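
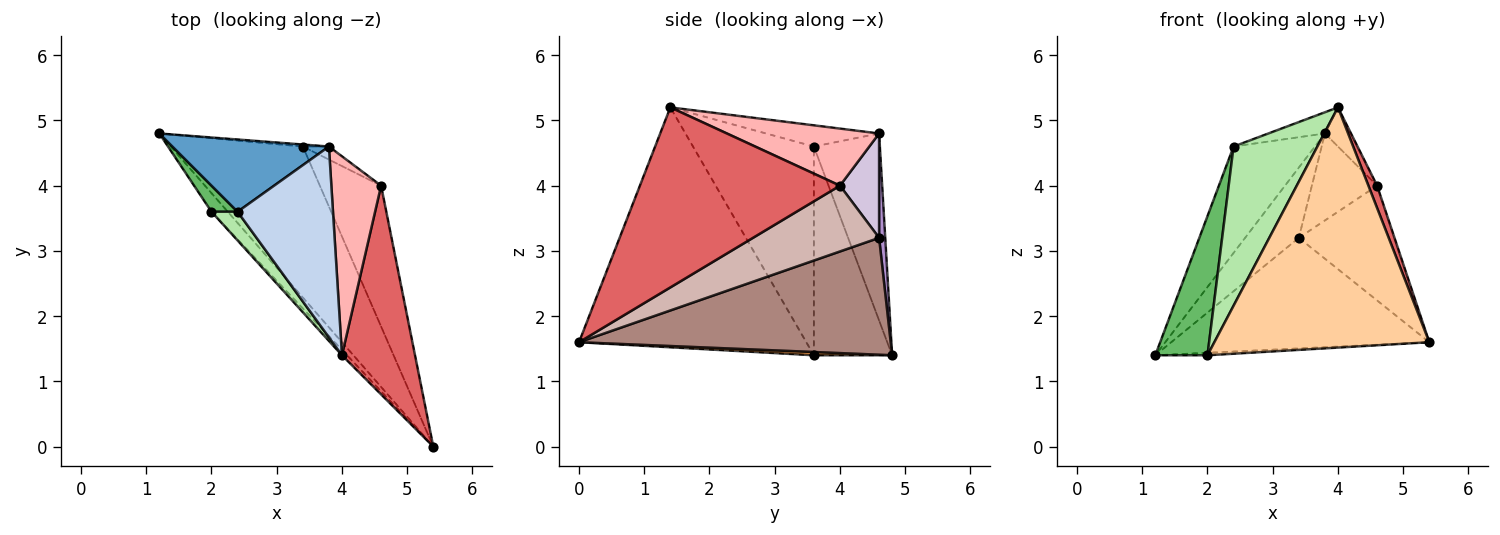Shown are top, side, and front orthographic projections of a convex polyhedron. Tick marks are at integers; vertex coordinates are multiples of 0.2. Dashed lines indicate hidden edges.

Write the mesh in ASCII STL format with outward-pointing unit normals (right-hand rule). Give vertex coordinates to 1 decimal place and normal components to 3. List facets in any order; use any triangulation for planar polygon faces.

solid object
 facet normal -0.557 0.687 0.467
  outer loop
   vertex 2.4 3.6 4.6
   vertex 3.8 4.6 4.8
   vertex 1.2 4.8 1.4
  endloop
 endfacet
 facet normal -0.216 0.108 0.970
  outer loop
   vertex 2.4 3.6 4.6
   vertex 4.0 1.4 5.2
   vertex 3.8 4.6 4.8
  endloop
 endfacet
 facet normal 0.194 0.130 -0.972
  outer loop
   vertex 2.0 3.6 1.4
   vertex 1.2 4.8 1.4
   vertex 5.4 0.0 1.6
  endloop
 endfacet
 facet normal -0.727 -0.687 -0.015
  outer loop
   vertex 2.0 3.6 1.4
   vertex 5.4 0.0 1.6
   vertex 4.0 1.4 5.2
  endloop
 endfacet
 facet normal -0.828 -0.552 0.103
  outer loop
   vertex 2.0 3.6 1.4
   vertex 2.4 3.6 4.6
   vertex 1.2 4.8 1.4
  endloop
 endfacet
 facet normal -0.818 -0.567 0.102
  outer loop
   vertex 2.0 3.6 1.4
   vertex 4.0 1.4 5.2
   vertex 2.4 3.6 4.6
  endloop
 endfacet
 facet normal 0.926 -0.040 0.376
  outer loop
   vertex 4.6 4.0 4.0
   vertex 4.0 1.4 5.2
   vertex 5.4 0.0 1.6
  endloop
 endfacet
 facet normal 0.748 0.128 0.652
  outer loop
   vertex 4.6 4.0 4.0
   vertex 3.8 4.6 4.8
   vertex 4.0 1.4 5.2
  endloop
 endfacet
 facet normal 0.114 0.993 -0.028
  outer loop
   vertex 3.4 4.6 3.2
   vertex 1.2 4.8 1.4
   vertex 3.8 4.6 4.8
  endloop
 endfacet
 facet normal 0.510 0.850 -0.128
  outer loop
   vertex 3.4 4.6 3.2
   vertex 3.8 4.6 4.8
   vertex 4.6 4.0 4.0
  endloop
 endfacet
 facet normal 0.581 0.481 -0.657
  outer loop
   vertex 3.4 4.6 3.2
   vertex 5.4 0.0 1.6
   vertex 1.2 4.8 1.4
  endloop
 endfacet
 facet normal 0.640 0.485 -0.596
  outer loop
   vertex 3.4 4.6 3.2
   vertex 4.6 4.0 4.0
   vertex 5.4 0.0 1.6
  endloop
 endfacet
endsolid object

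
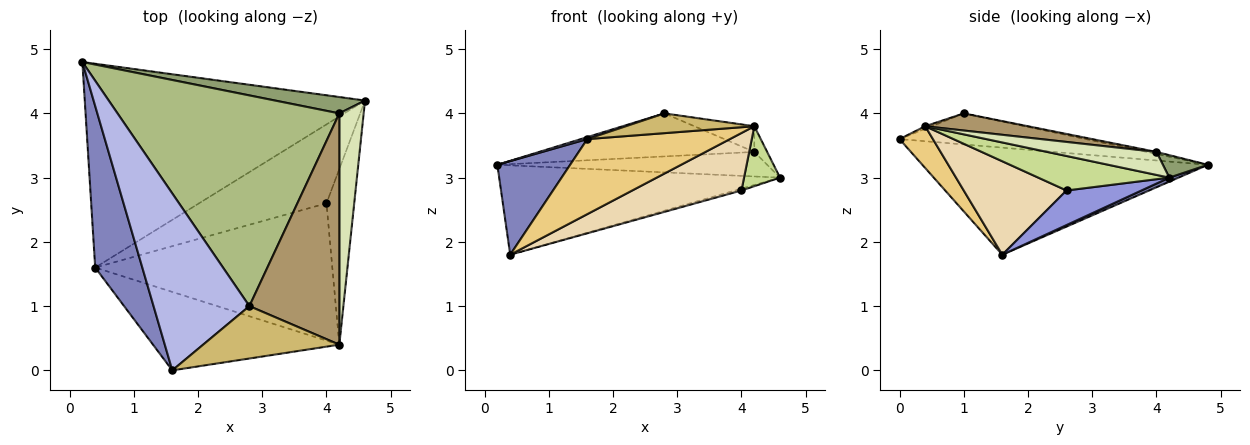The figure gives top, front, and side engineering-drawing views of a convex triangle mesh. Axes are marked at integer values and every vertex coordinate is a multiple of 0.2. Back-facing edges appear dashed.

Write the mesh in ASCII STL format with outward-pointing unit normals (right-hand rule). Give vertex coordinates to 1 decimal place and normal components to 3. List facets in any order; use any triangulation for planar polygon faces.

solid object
 facet normal 0.013 0.401 -0.916
  outer loop
   vertex 0.4 1.6 1.8
   vertex 0.2 4.8 3.2
   vertex 4.6 4.2 3.0
  endloop
 endfacet
 facet normal -0.891 -0.227 0.392
  outer loop
   vertex 0.4 1.6 1.8
   vertex 1.6 0.0 3.6
   vertex 0.2 4.8 3.2
  endloop
 endfacet
 facet normal 0.262 0.022 -0.965
  outer loop
   vertex 4.0 2.6 2.8
   vertex 0.4 1.6 1.8
   vertex 4.6 4.2 3.0
  endloop
 endfacet
 facet normal -0.308 -0.011 0.951
  outer loop
   vertex 2.8 1.0 4.0
   vertex 0.2 4.8 3.2
   vertex 1.6 0.0 3.6
  endloop
 endfacet
 facet normal 0.137 0.824 0.549
  outer loop
   vertex 4.2 4.0 3.4
   vertex 4.6 4.2 3.0
   vertex 0.2 4.8 3.2
  endloop
 endfacet
 facet normal -0.009 0.200 0.980
  outer loop
   vertex 4.2 4.0 3.4
   vertex 0.2 4.8 3.2
   vertex 2.8 1.0 4.0
  endloop
 endfacet
 facet normal 0.762 -0.209 -0.613
  outer loop
   vertex 4.2 0.4 3.8
   vertex 4.0 2.6 2.8
   vertex 4.6 4.2 3.0
  endloop
 endfacet
 facet normal 0.684 0.081 0.725
  outer loop
   vertex 4.2 0.4 3.8
   vertex 4.6 4.2 3.0
   vertex 4.2 4.0 3.4
  endloop
 endfacet
 facet normal 0.186 0.109 0.977
  outer loop
   vertex 4.2 0.4 3.8
   vertex 4.2 4.0 3.4
   vertex 2.8 1.0 4.0
  endloop
 endfacet
 facet normal -0.018 -0.353 0.935
  outer loop
   vertex 4.2 0.4 3.8
   vertex 2.8 1.0 4.0
   vertex 1.6 0.0 3.6
  endloop
 endfacet
 facet normal 0.160 -0.682 -0.713
  outer loop
   vertex 4.2 0.4 3.8
   vertex 1.6 0.0 3.6
   vertex 0.4 1.6 1.8
  endloop
 endfacet
 facet normal 0.342 -0.363 -0.867
  outer loop
   vertex 4.2 0.4 3.8
   vertex 0.4 1.6 1.8
   vertex 4.0 2.6 2.8
  endloop
 endfacet
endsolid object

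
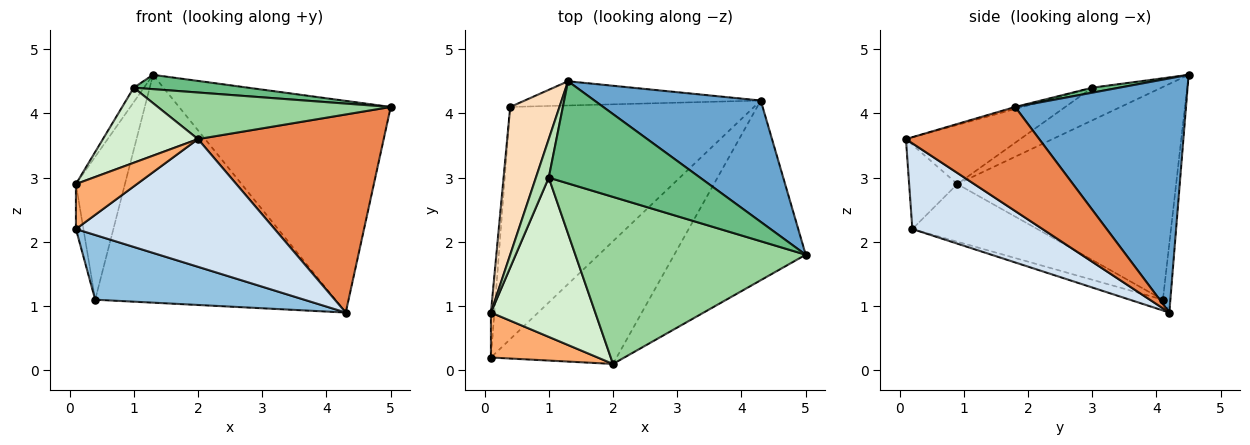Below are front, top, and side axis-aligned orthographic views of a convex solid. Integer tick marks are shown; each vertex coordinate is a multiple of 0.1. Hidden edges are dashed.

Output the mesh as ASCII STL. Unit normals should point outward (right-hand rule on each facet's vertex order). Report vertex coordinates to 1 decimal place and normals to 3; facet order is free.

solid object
 facet normal 0.574 0.711 0.407
  outer loop
   vertex 4.3 4.2 0.9
   vertex 1.3 4.5 4.6
   vertex 5.0 1.8 4.1
  endloop
 endfacet
 facet normal -0.042 -0.268 -0.962
  outer loop
   vertex 0.4 4.1 1.1
   vertex 4.3 4.2 0.9
   vertex 0.1 0.2 2.2
  endloop
 endfacet
 facet normal -0.031 0.994 -0.106
  outer loop
   vertex 0.4 4.1 1.1
   vertex 1.3 4.5 4.6
   vertex 4.3 4.2 0.9
  endloop
 endfacet
 facet normal 0.427 -0.652 -0.626
  outer loop
   vertex 2.0 0.1 3.6
   vertex 0.1 0.2 2.2
   vertex 4.3 4.2 0.9
  endloop
 endfacet
 facet normal 0.469 -0.654 -0.593
  outer loop
   vertex 2.0 0.1 3.6
   vertex 4.3 4.2 0.9
   vertex 5.0 1.8 4.1
  endloop
 endfacet
 facet normal -0.487 -0.617 0.617
  outer loop
   vertex 0.1 0.9 2.9
   vertex 0.1 0.2 2.2
   vertex 2.0 0.1 3.6
  endloop
 endfacet
 facet normal -0.996 0.060 -0.060
  outer loop
   vertex 0.1 0.9 2.9
   vertex 0.4 4.1 1.1
   vertex 0.1 0.2 2.2
  endloop
 endfacet
 facet normal -0.952 0.213 0.220
  outer loop
   vertex 0.1 0.9 2.9
   vertex 1.3 4.5 4.6
   vertex 0.4 4.1 1.1
  endloop
 endfacet
 facet normal 0.033 -0.139 0.990
  outer loop
   vertex 1.0 3.0 4.4
   vertex 5.0 1.8 4.1
   vertex 1.3 4.5 4.6
  endloop
 endfacet
 facet normal -0.008 -0.269 0.963
  outer loop
   vertex 1.0 3.0 4.4
   vertex 2.0 0.1 3.6
   vertex 5.0 1.8 4.1
  endloop
 endfacet
 facet normal -0.922 0.136 0.363
  outer loop
   vertex 1.0 3.0 4.4
   vertex 1.3 4.5 4.6
   vertex 0.1 0.9 2.9
  endloop
 endfacet
 facet normal -0.456 -0.379 0.805
  outer loop
   vertex 1.0 3.0 4.4
   vertex 0.1 0.9 2.9
   vertex 2.0 0.1 3.6
  endloop
 endfacet
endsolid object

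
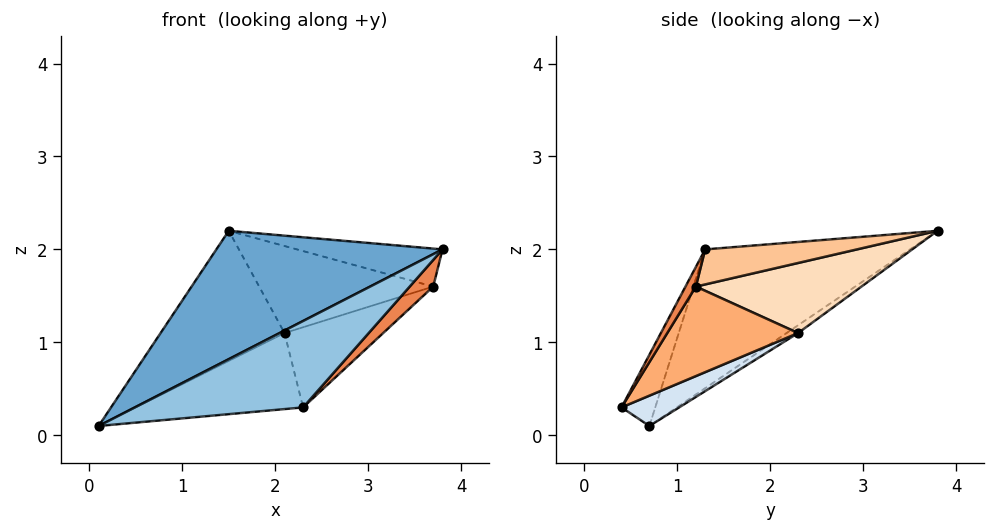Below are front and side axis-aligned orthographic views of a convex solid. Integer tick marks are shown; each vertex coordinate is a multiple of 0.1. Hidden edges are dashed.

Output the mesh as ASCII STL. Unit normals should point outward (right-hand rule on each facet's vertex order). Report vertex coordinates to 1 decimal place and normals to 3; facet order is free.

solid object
 facet normal -0.365 -0.403 0.839
  outer loop
   vertex 1.5 3.8 2.2
   vertex 0.1 0.7 0.1
   vertex 3.8 1.3 2.0
  endloop
 endfacet
 facet normal -0.162 -0.806 0.569
  outer loop
   vertex 2.3 0.4 0.3
   vertex 3.8 1.3 2.0
   vertex 0.1 0.7 0.1
  endloop
 endfacet
 facet normal -0.054 0.577 -0.815
  outer loop
   vertex 2.1 2.3 1.1
   vertex 0.1 0.7 0.1
   vertex 1.5 3.8 2.2
  endloop
 endfacet
 facet normal 0.137 0.397 -0.908
  outer loop
   vertex 2.1 2.3 1.1
   vertex 2.3 0.4 0.3
   vertex 0.1 0.7 0.1
  endloop
 endfacet
 facet normal 0.401 -0.907 0.127
  outer loop
   vertex 3.7 1.2 1.6
   vertex 3.8 1.3 2.0
   vertex 2.3 0.4 0.3
  endloop
 endfacet
 facet normal 0.504 0.380 -0.776
  outer loop
   vertex 3.7 1.2 1.6
   vertex 2.3 0.4 0.3
   vertex 2.1 2.3 1.1
  endloop
 endfacet
 facet normal 0.680 0.653 -0.333
  outer loop
   vertex 3.7 1.2 1.6
   vertex 1.5 3.8 2.2
   vertex 3.8 1.3 2.0
  endloop
 endfacet
 facet normal 0.588 0.618 -0.522
  outer loop
   vertex 3.7 1.2 1.6
   vertex 2.1 2.3 1.1
   vertex 1.5 3.8 2.2
  endloop
 endfacet
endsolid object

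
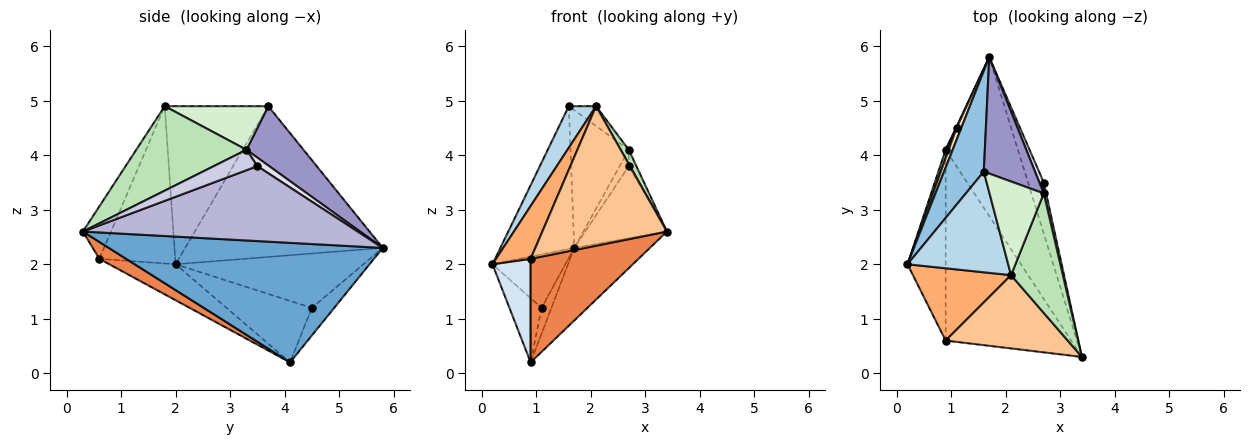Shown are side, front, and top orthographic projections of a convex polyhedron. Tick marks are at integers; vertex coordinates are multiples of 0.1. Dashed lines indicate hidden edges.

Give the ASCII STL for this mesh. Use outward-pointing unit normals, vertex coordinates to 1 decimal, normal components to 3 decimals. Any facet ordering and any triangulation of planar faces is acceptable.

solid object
 facet normal 0.833 0.230 -0.503
  outer loop
   vertex 0.9 4.1 0.2
   vertex 1.7 5.8 2.3
   vertex 3.4 0.3 2.6
  endloop
 endfacet
 facet normal -0.909 0.340 0.240
  outer loop
   vertex 1.6 3.7 4.9
   vertex 1.7 5.8 2.3
   vertex 0.2 2.0 2.0
  endloop
 endfacet
 facet normal -0.823 -0.217 0.525
  outer loop
   vertex 1.6 3.7 4.9
   vertex 0.2 2.0 2.0
   vertex 2.1 1.8 4.9
  endloop
 endfacet
 facet normal -0.638 -0.367 -0.677
  outer loop
   vertex 0.9 0.6 2.1
   vertex 0.2 2.0 2.0
   vertex 0.9 4.1 0.2
  endloop
 endfacet
 facet normal 0.118 -0.474 -0.873
  outer loop
   vertex 0.9 0.6 2.1
   vertex 0.9 4.1 0.2
   vertex 3.4 0.3 2.6
  endloop
 endfacet
 facet normal -0.791 -0.360 0.494
  outer loop
   vertex 0.9 0.6 2.1
   vertex 2.1 1.8 4.9
   vertex 0.2 2.0 2.0
  endloop
 endfacet
 facet normal -0.195 -0.868 0.456
  outer loop
   vertex 0.9 0.6 2.1
   vertex 3.4 0.3 2.6
   vertex 2.1 1.8 4.9
  endloop
 endfacet
 facet normal -0.929 0.360 0.081
  outer loop
   vertex 1.1 4.5 1.2
   vertex 0.2 2.0 2.0
   vertex 1.7 5.8 2.3
  endloop
 endfacet
 facet normal -0.935 0.351 0.046
  outer loop
   vertex 1.1 4.5 1.2
   vertex 0.9 4.1 0.2
   vertex 0.2 2.0 2.0
  endloop
 endfacet
 facet normal -0.914 0.404 0.021
  outer loop
   vertex 1.1 4.5 1.2
   vertex 1.7 5.8 2.3
   vertex 0.9 4.1 0.2
  endloop
 endfacet
 facet normal 0.851 -0.062 0.522
  outer loop
   vertex 2.7 3.3 4.1
   vertex 2.1 1.8 4.9
   vertex 3.4 0.3 2.6
  endloop
 endfacet
 facet normal 0.618 0.163 0.769
  outer loop
   vertex 2.7 3.3 4.1
   vertex 1.6 3.7 4.9
   vertex 2.1 1.8 4.9
  endloop
 endfacet
 facet normal 0.599 0.612 0.517
  outer loop
   vertex 2.7 3.3 4.1
   vertex 1.7 5.8 2.3
   vertex 1.6 3.7 4.9
  endloop
 endfacet
 facet normal 0.940 0.280 -0.198
  outer loop
   vertex 2.7 3.5 3.8
   vertex 3.4 0.3 2.6
   vertex 1.7 5.8 2.3
  endloop
 endfacet
 facet normal 0.979 0.171 0.114
  outer loop
   vertex 2.7 3.5 3.8
   vertex 2.7 3.3 4.1
   vertex 3.4 0.3 2.6
  endloop
 endfacet
 facet normal 0.734 0.565 0.377
  outer loop
   vertex 2.7 3.5 3.8
   vertex 1.7 5.8 2.3
   vertex 2.7 3.3 4.1
  endloop
 endfacet
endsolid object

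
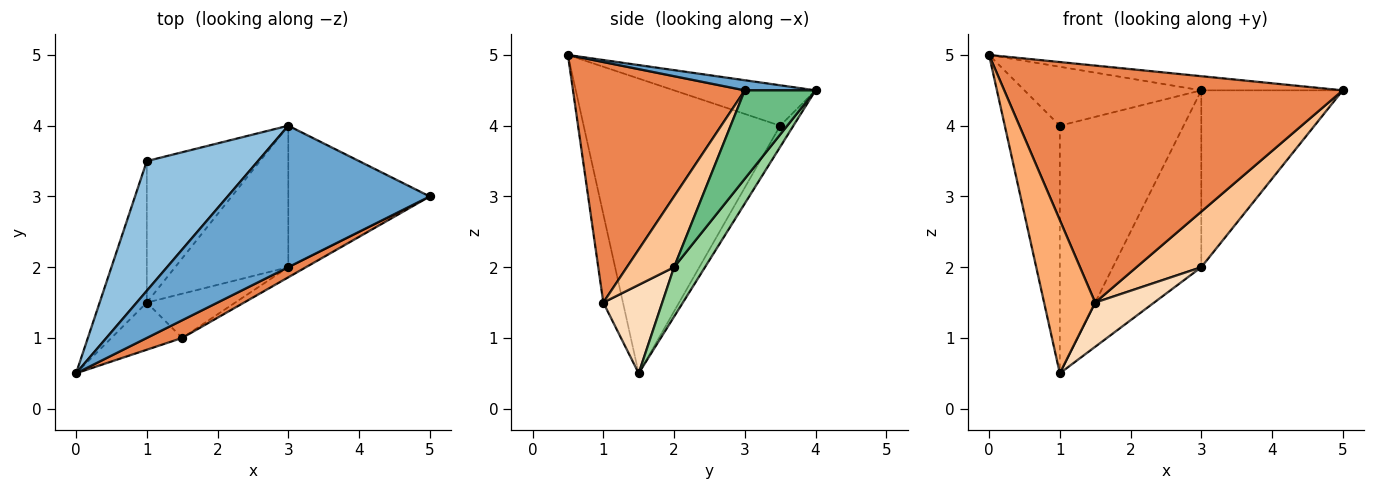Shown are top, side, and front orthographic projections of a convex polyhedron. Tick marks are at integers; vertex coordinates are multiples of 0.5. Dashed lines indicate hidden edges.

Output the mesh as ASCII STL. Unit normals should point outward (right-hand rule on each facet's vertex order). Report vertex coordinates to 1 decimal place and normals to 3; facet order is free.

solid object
 facet normal 0.050 0.099 0.994
  outer loop
   vertex 3.0 4.0 4.5
   vertex 0.0 0.5 5.0
   vertex 5.0 3.0 4.5
  endloop
 endfacet
 facet normal -0.314 0.393 0.864
  outer loop
   vertex 1.0 3.5 4.0
   vertex 0.0 0.5 5.0
   vertex 3.0 4.0 4.5
  endloop
 endfacet
 facet normal -0.952 0.266 -0.152
  outer loop
   vertex 1.0 3.5 4.0
   vertex 1.0 1.5 0.5
   vertex 0.0 0.5 5.0
  endloop
 endfacet
 facet normal -0.093 0.865 -0.494
  outer loop
   vertex 1.0 3.5 4.0
   vertex 3.0 4.0 4.5
   vertex 1.0 1.5 0.5
  endloop
 endfacet
 facet normal 0.452 -0.890 0.066
  outer loop
   vertex 1.5 1.0 1.5
   vertex 5.0 3.0 4.5
   vertex 0.0 0.5 5.0
  endloop
 endfacet
 facet normal -0.345 -0.897 -0.276
  outer loop
   vertex 1.5 1.0 1.5
   vertex 0.0 0.5 5.0
   vertex 1.0 1.5 0.5
  endloop
 endfacet
 facet normal 0.582 -0.800 -0.145
  outer loop
   vertex 3.0 2.0 2.0
   vertex 5.0 3.0 4.5
   vertex 1.5 1.0 1.5
  endloop
 endfacet
 facet normal 0.577 -0.577 -0.577
  outer loop
   vertex 3.0 2.0 2.0
   vertex 1.5 1.0 1.5
   vertex 1.0 1.5 0.5
  endloop
 endfacet
 facet normal 0.364 0.727 -0.582
  outer loop
   vertex 3.0 2.0 2.0
   vertex 3.0 4.0 4.5
   vertex 5.0 3.0 4.5
  endloop
 endfacet
 facet normal 0.264 0.753 -0.603
  outer loop
   vertex 3.0 2.0 2.0
   vertex 1.0 1.5 0.5
   vertex 3.0 4.0 4.5
  endloop
 endfacet
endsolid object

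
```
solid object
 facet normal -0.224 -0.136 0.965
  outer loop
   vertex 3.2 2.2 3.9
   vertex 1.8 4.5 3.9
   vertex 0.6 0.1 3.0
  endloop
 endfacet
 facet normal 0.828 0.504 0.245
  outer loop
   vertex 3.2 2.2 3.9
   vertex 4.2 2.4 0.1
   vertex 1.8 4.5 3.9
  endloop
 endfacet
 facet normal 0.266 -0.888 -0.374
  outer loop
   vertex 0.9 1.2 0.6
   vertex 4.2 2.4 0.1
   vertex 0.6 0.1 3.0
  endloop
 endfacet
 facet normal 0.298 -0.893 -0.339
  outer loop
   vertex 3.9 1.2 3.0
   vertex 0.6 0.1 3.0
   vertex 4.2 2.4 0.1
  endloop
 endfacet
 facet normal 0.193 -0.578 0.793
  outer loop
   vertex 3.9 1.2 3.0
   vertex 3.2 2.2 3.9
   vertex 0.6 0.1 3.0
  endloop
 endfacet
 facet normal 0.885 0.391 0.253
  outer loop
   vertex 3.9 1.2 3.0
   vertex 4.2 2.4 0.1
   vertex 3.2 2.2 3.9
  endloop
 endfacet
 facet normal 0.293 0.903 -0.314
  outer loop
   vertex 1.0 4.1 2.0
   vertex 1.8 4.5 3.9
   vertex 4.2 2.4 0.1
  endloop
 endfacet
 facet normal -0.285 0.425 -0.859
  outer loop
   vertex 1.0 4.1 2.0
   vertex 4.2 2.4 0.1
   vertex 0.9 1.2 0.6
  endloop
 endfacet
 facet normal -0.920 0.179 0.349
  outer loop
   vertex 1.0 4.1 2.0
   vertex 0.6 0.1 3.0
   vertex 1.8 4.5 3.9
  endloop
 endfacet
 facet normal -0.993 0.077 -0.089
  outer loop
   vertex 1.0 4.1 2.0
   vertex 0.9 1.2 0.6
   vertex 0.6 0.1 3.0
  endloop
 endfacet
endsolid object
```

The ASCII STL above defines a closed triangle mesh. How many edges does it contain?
15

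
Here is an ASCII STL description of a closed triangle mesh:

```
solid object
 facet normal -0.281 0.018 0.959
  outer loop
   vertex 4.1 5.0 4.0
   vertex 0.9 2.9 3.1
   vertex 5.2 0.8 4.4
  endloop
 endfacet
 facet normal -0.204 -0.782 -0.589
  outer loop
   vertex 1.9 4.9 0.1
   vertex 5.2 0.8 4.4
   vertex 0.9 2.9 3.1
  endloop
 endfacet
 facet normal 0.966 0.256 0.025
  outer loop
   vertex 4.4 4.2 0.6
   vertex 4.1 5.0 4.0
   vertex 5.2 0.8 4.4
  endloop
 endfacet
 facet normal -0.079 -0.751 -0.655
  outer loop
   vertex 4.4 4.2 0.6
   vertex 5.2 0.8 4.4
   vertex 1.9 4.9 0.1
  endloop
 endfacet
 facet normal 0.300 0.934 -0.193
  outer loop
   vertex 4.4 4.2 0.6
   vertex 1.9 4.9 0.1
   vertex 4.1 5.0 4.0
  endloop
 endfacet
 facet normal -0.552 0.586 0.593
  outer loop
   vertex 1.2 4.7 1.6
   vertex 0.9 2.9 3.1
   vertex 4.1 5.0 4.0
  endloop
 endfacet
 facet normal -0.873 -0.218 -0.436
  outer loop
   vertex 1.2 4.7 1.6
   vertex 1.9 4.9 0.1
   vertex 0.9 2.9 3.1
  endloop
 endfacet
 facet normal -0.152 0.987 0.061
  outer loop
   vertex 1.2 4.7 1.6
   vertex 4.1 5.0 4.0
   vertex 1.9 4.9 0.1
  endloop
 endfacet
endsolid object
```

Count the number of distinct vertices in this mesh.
6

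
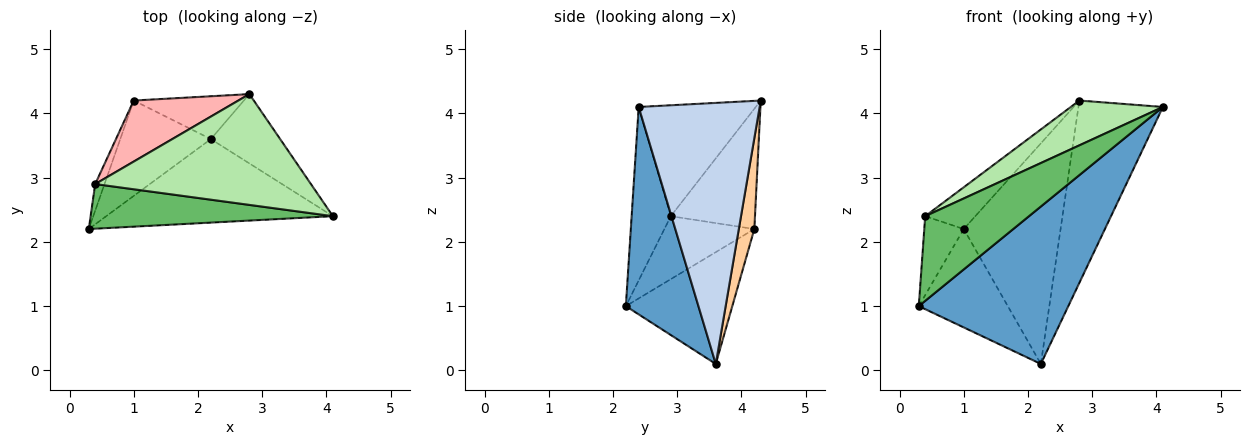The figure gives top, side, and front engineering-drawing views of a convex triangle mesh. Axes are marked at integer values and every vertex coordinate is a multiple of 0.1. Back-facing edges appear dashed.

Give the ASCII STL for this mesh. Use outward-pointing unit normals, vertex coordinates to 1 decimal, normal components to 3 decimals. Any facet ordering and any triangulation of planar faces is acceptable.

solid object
 facet normal 0.394 -0.812 -0.431
  outer loop
   vertex 2.2 3.6 0.1
   vertex 4.1 2.4 4.1
   vertex 0.3 2.2 1.0
  endloop
 endfacet
 facet normal 0.801 0.559 -0.213
  outer loop
   vertex 2.2 3.6 0.1
   vertex 2.8 4.3 4.2
   vertex 4.1 2.4 4.1
  endloop
 endfacet
 facet normal -0.652 0.545 -0.528
  outer loop
   vertex 1.0 4.2 2.2
   vertex 2.2 3.6 0.1
   vertex 0.3 2.2 1.0
  endloop
 endfacet
 facet normal 0.155 0.970 -0.188
  outer loop
   vertex 1.0 4.2 2.2
   vertex 2.8 4.3 4.2
   vertex 2.2 3.6 0.1
  endloop
 endfacet
 facet normal -0.317 -0.839 0.442
  outer loop
   vertex 0.4 2.9 2.4
   vertex 0.3 2.2 1.0
   vertex 4.1 2.4 4.1
  endloop
 endfacet
 facet normal -0.430 -0.338 0.837
  outer loop
   vertex 0.4 2.9 2.4
   vertex 4.1 2.4 4.1
   vertex 2.8 4.3 4.2
  endloop
 endfacet
 facet normal -0.907 0.398 -0.134
  outer loop
   vertex 0.4 2.9 2.4
   vertex 1.0 4.2 2.2
   vertex 0.3 2.2 1.0
  endloop
 endfacet
 facet normal -0.688 0.410 0.599
  outer loop
   vertex 0.4 2.9 2.4
   vertex 2.8 4.3 4.2
   vertex 1.0 4.2 2.2
  endloop
 endfacet
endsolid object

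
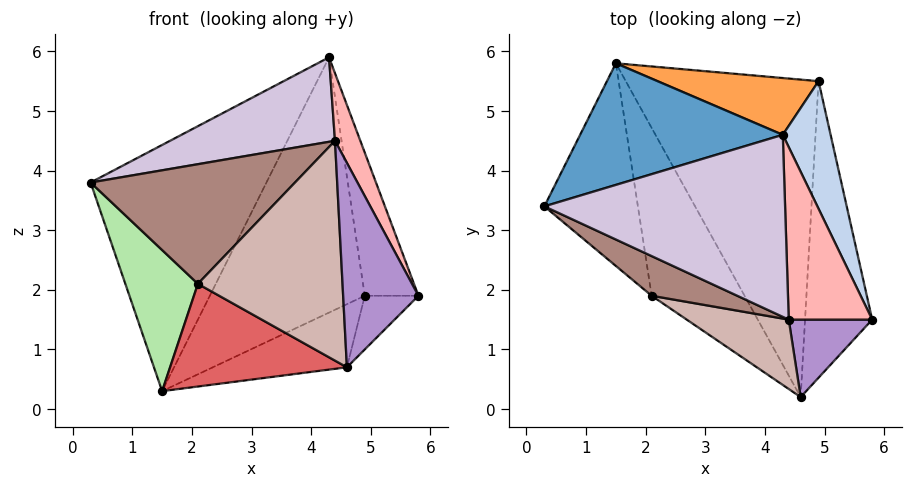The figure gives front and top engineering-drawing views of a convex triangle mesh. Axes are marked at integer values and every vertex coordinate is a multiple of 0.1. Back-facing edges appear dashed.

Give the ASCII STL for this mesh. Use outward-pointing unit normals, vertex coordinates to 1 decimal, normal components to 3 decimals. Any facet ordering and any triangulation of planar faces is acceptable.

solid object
 facet normal -0.448 0.801 0.396
  outer loop
   vertex 4.3 4.6 5.9
   vertex 1.5 5.8 0.3
   vertex 0.3 3.4 3.8
  endloop
 endfacet
 facet normal 0.957 0.215 0.192
  outer loop
   vertex 4.9 5.5 1.9
   vertex 4.3 4.6 5.9
   vertex 5.8 1.5 1.9
  endloop
 endfacet
 facet normal -0.016 0.976 0.217
  outer loop
   vertex 4.9 5.5 1.9
   vertex 1.5 5.8 0.3
   vertex 4.3 4.6 5.9
  endloop
 endfacet
 facet normal 0.620 0.140 -0.772
  outer loop
   vertex 4.9 5.5 1.9
   vertex 5.8 1.5 1.9
   vertex 4.6 0.2 0.7
  endloop
 endfacet
 facet normal 0.432 0.176 -0.885
  outer loop
   vertex 4.9 5.5 1.9
   vertex 4.6 0.2 0.7
   vertex 1.5 5.8 0.3
  endloop
 endfacet
 facet normal -0.781 -0.357 -0.512
  outer loop
   vertex 2.1 1.9 2.1
   vertex 0.3 3.4 3.8
   vertex 1.5 5.8 0.3
  endloop
 endfacet
 facet normal -0.640 -0.401 -0.656
  outer loop
   vertex 2.1 1.9 2.1
   vertex 1.5 5.8 0.3
   vertex 4.6 0.2 0.7
  endloop
 endfacet
 facet normal 0.866 -0.183 0.466
  outer loop
   vertex 4.4 1.5 4.5
   vertex 5.8 1.5 1.9
   vertex 4.3 4.6 5.9
  endloop
 endfacet
 facet normal 0.550 -0.781 0.296
  outer loop
   vertex 4.4 1.5 4.5
   vertex 4.6 0.2 0.7
   vertex 5.8 1.5 1.9
  endloop
 endfacet
 facet normal -0.330 -0.397 0.856
  outer loop
   vertex 4.4 1.5 4.5
   vertex 4.3 4.6 5.9
   vertex 0.3 3.4 3.8
  endloop
 endfacet
 facet normal -0.443 -0.851 0.282
  outer loop
   vertex 4.4 1.5 4.5
   vertex 0.3 3.4 3.8
   vertex 2.1 1.9 2.1
  endloop
 endfacet
 facet normal -0.433 -0.860 0.271
  outer loop
   vertex 4.4 1.5 4.5
   vertex 2.1 1.9 2.1
   vertex 4.6 0.2 0.7
  endloop
 endfacet
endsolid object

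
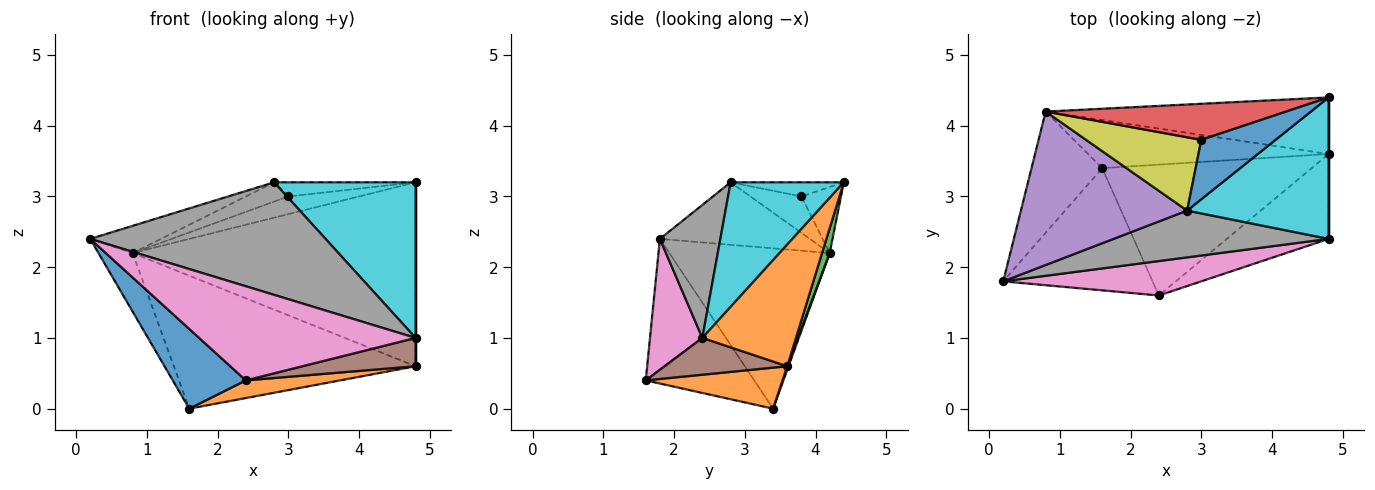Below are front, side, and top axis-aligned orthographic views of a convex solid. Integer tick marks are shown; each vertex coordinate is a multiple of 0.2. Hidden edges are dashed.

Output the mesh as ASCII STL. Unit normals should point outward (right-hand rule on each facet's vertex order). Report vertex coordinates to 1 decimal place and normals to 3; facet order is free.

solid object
 facet normal -0.630 -0.424 -0.650
  outer loop
   vertex 1.6 3.4 0.0
   vertex 2.4 1.6 0.4
   vertex 0.2 1.8 2.4
  endloop
 endfacet
 facet normal 0.191 -0.131 -0.973
  outer loop
   vertex 1.6 3.4 0.0
   vertex 4.8 3.6 0.6
   vertex 2.4 1.6 0.4
  endloop
 endfacet
 facet normal -0.898 0.191 -0.396
  outer loop
   vertex 0.8 4.2 2.2
   vertex 1.6 3.4 0.0
   vertex 0.2 1.8 2.4
  endloop
 endfacet
 facet normal 0.005 0.940 -0.340
  outer loop
   vertex 0.8 4.2 2.2
   vertex 4.8 3.6 0.6
   vertex 1.6 3.4 0.0
  endloop
 endfacet
 facet normal -0.347 0.164 0.923
  outer loop
   vertex 2.8 2.8 3.2
   vertex 0.8 4.2 2.2
   vertex 0.2 1.8 2.4
  endloop
 endfacet
 facet normal 0.324 -0.299 -0.897
  outer loop
   vertex 4.8 2.4 1.0
   vertex 2.4 1.6 0.4
   vertex 4.8 3.6 0.6
  endloop
 endfacet
 facet normal 0.221 -0.916 0.335
  outer loop
   vertex 4.8 2.4 1.0
   vertex 0.2 1.8 2.4
   vertex 2.4 1.6 0.4
  endloop
 endfacet
 facet normal 0.231 -0.899 0.373
  outer loop
   vertex 4.8 2.4 1.0
   vertex 2.8 2.8 3.2
   vertex 0.2 1.8 2.4
  endloop
 endfacet
 facet normal -0.292 0.243 0.925
  outer loop
   vertex 3.0 3.8 3.0
   vertex 0.8 4.2 2.2
   vertex 2.8 2.8 3.2
  endloop
 endfacet
 facet normal 0.509 -0.637 0.579
  outer loop
   vertex 4.8 4.4 3.2
   vertex 2.8 2.8 3.2
   vertex 4.8 2.4 1.0
  endloop
 endfacet
 facet normal -0.182 0.228 0.957
  outer loop
   vertex 4.8 4.4 3.2
   vertex 3.0 3.8 3.0
   vertex 2.8 2.8 3.2
  endloop
 endfacet
 facet normal 1.000 0.000 0.000
  outer loop
   vertex 4.8 4.4 3.2
   vertex 4.8 2.4 1.0
   vertex 4.8 3.6 0.6
  endloop
 endfacet
 facet normal 0.026 0.955 -0.294
  outer loop
   vertex 4.8 4.4 3.2
   vertex 4.8 3.6 0.6
   vertex 0.8 4.2 2.2
  endloop
 endfacet
 facet normal -0.239 0.427 0.872
  outer loop
   vertex 4.8 4.4 3.2
   vertex 0.8 4.2 2.2
   vertex 3.0 3.8 3.0
  endloop
 endfacet
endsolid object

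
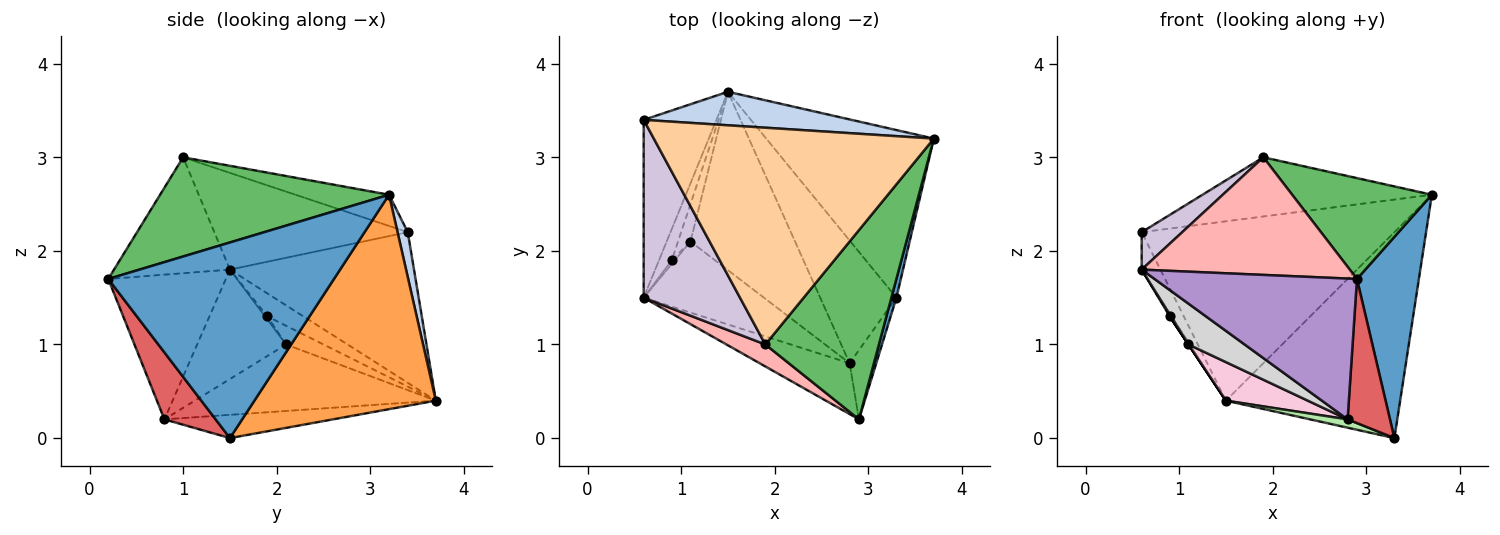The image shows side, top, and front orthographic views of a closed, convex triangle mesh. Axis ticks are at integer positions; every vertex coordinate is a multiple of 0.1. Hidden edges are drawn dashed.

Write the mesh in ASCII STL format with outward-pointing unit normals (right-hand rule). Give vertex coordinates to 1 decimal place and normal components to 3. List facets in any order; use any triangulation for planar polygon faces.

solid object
 facet normal 0.964 -0.264 0.025
  outer loop
   vertex 3.3 1.5 0.0
   vertex 3.7 3.2 2.6
   vertex 2.9 0.2 1.7
  endloop
 endfacet
 facet normal 0.040 0.982 0.184
  outer loop
   vertex 1.5 3.7 0.4
   vertex 0.6 3.4 2.2
   vertex 3.7 3.2 2.6
  endloop
 endfacet
 facet normal 0.628 0.603 -0.491
  outer loop
   vertex 1.5 3.7 0.4
   vertex 3.7 3.2 2.6
   vertex 3.3 1.5 0.0
  endloop
 endfacet
 facet normal -0.107 0.262 0.959
  outer loop
   vertex 1.9 1.0 3.0
   vertex 3.7 3.2 2.6
   vertex 0.6 3.4 2.2
  endloop
 endfacet
 facet normal 0.611 -0.372 0.699
  outer loop
   vertex 1.9 1.0 3.0
   vertex 2.9 0.2 1.7
   vertex 3.7 3.2 2.6
  endloop
 endfacet
 facet normal -0.291 -0.065 -0.954
  outer loop
   vertex 2.8 0.8 0.2
   vertex 1.5 3.7 0.4
   vertex 3.3 1.5 0.0
  endloop
 endfacet
 facet normal 0.736 -0.610 -0.293
  outer loop
   vertex 2.8 0.8 0.2
   vertex 3.3 1.5 0.0
   vertex 2.9 0.2 1.7
  endloop
 endfacet
 facet normal -0.480 -0.862 0.161
  outer loop
   vertex 0.6 1.5 1.8
   vertex 2.9 0.2 1.7
   vertex 1.9 1.0 3.0
  endloop
 endfacet
 facet normal -0.479 -0.825 -0.298
  outer loop
   vertex 0.6 1.5 1.8
   vertex 2.8 0.8 0.2
   vertex 2.9 0.2 1.7
  endloop
 endfacet
 facet normal -0.701 -0.147 0.698
  outer loop
   vertex 0.6 1.5 1.8
   vertex 1.9 1.0 3.0
   vertex 0.6 3.4 2.2
  endloop
 endfacet
 facet normal -0.897 0.091 -0.433
  outer loop
   vertex 0.6 1.5 1.8
   vertex 0.6 3.4 2.2
   vertex 1.5 3.7 0.4
  endloop
 endfacet
 facet normal -0.873 0.049 -0.485
  outer loop
   vertex 0.6 1.5 1.8
   vertex 1.5 3.7 0.4
   vertex 0.9 1.9 1.3
  endloop
 endfacet
 facet normal -0.832 0.000 -0.555
  outer loop
   vertex 1.1 2.1 1.0
   vertex 0.9 1.9 1.3
   vertex 1.5 3.7 0.4
  endloop
 endfacet
 facet normal -0.528 -0.179 -0.830
  outer loop
   vertex 1.1 2.1 1.0
   vertex 1.5 3.7 0.4
   vertex 2.8 0.8 0.2
  endloop
 endfacet
 facet normal -0.667 -0.333 -0.667
  outer loop
   vertex 1.1 2.1 1.0
   vertex 0.6 1.5 1.8
   vertex 0.9 1.9 1.3
  endloop
 endfacet
 facet normal -0.619 -0.391 -0.681
  outer loop
   vertex 1.1 2.1 1.0
   vertex 2.8 0.8 0.2
   vertex 0.6 1.5 1.8
  endloop
 endfacet
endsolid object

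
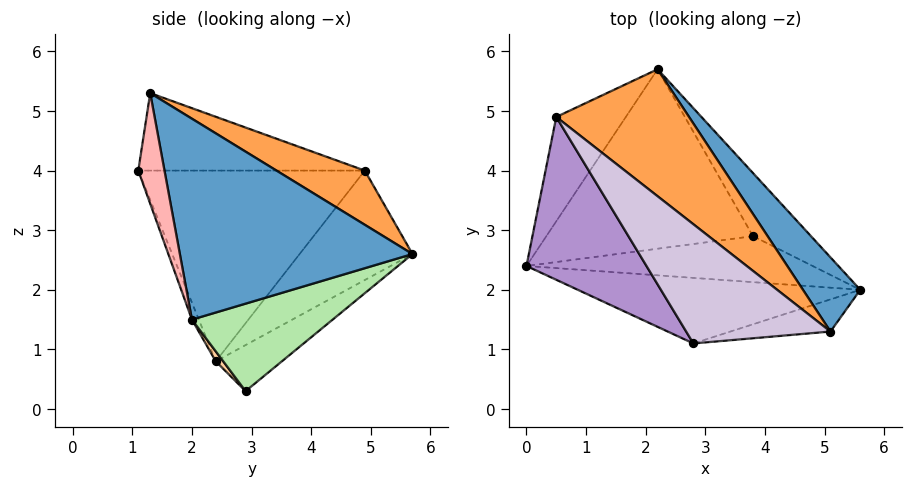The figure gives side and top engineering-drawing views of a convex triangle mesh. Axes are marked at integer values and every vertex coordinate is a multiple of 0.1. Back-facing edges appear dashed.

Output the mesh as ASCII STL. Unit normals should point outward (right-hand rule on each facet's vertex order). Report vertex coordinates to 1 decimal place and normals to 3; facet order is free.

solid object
 facet normal 0.750 0.626 0.214
  outer loop
   vertex 5.1 1.3 5.3
   vertex 5.6 2.0 1.5
   vertex 2.2 5.7 2.6
  endloop
 endfacet
 facet normal -0.641 0.650 -0.408
  outer loop
   vertex 0.5 4.9 4.0
   vertex 2.2 5.7 2.6
   vertex 0.0 2.4 0.8
  endloop
 endfacet
 facet normal 0.293 0.633 0.717
  outer loop
   vertex 0.5 4.9 4.0
   vertex 5.1 1.3 5.3
   vertex 2.2 5.7 2.6
  endloop
 endfacet
 facet normal 0.022 -0.784 -0.620
  outer loop
   vertex 3.8 2.9 0.3
   vertex 5.6 2.0 1.5
   vertex 0.0 2.4 0.8
  endloop
 endfacet
 facet normal -0.180 0.561 -0.808
  outer loop
   vertex 3.8 2.9 0.3
   vertex 0.0 2.4 0.8
   vertex 2.2 5.7 2.6
  endloop
 endfacet
 facet normal 0.610 0.681 -0.405
  outer loop
   vertex 3.8 2.9 0.3
   vertex 2.2 5.7 2.6
   vertex 5.6 2.0 1.5
  endloop
 endfacet
 facet normal -0.022 -0.933 -0.360
  outer loop
   vertex 2.8 1.1 4.0
   vertex 0.0 2.4 0.8
   vertex 5.6 2.0 1.5
  endloop
 endfacet
 facet normal 0.173 -0.972 -0.156
  outer loop
   vertex 2.8 1.1 4.0
   vertex 5.6 2.0 1.5
   vertex 5.1 1.3 5.3
  endloop
 endfacet
 facet normal -0.753 -0.456 0.474
  outer loop
   vertex 2.8 1.1 4.0
   vertex 0.5 4.9 4.0
   vertex 0.0 2.4 0.8
  endloop
 endfacet
 facet normal -0.455 -0.275 0.847
  outer loop
   vertex 2.8 1.1 4.0
   vertex 5.1 1.3 5.3
   vertex 0.5 4.9 4.0
  endloop
 endfacet
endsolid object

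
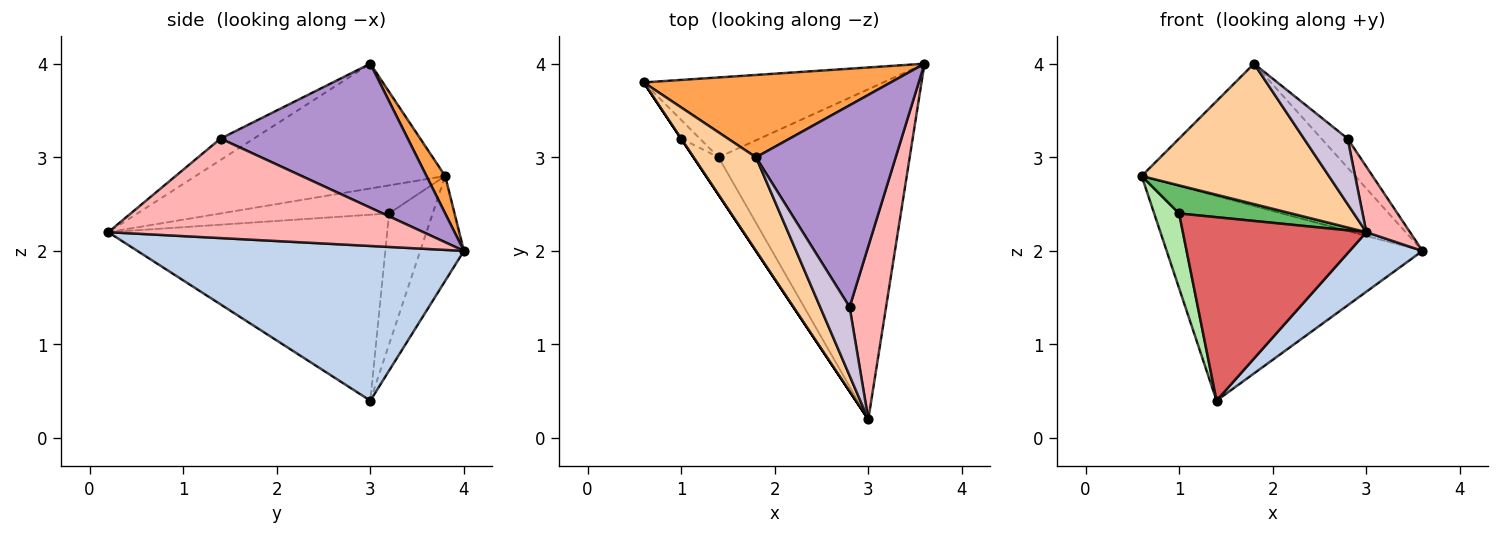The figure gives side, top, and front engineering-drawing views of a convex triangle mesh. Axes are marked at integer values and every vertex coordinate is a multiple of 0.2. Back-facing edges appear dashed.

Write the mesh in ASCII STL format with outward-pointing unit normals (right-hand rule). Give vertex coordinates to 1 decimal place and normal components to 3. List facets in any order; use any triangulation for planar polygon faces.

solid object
 facet normal -0.157 0.920 -0.359
  outer loop
   vertex 1.4 3.0 0.4
   vertex 0.6 3.8 2.8
   vertex 3.6 4.0 2.0
  endloop
 endfacet
 facet normal 0.623 -0.139 -0.770
  outer loop
   vertex 1.4 3.0 0.4
   vertex 3.6 4.0 2.0
   vertex 3.0 0.2 2.2
  endloop
 endfacet
 facet normal 0.076 0.863 0.500
  outer loop
   vertex 1.8 3.0 4.0
   vertex 3.6 4.0 2.0
   vertex 0.6 3.8 2.8
  endloop
 endfacet
 facet normal -0.743 -0.557 0.371
  outer loop
   vertex 1.8 3.0 4.0
   vertex 0.6 3.8 2.8
   vertex 3.0 0.2 2.2
  endloop
 endfacet
 facet normal -0.832 -0.555 0.000
  outer loop
   vertex 1.0 3.2 2.4
   vertex 3.0 0.2 2.2
   vertex 0.6 3.8 2.8
  endloop
 endfacet
 facet normal -0.862 -0.492 -0.123
  outer loop
   vertex 1.0 3.2 2.4
   vertex 0.6 3.8 2.8
   vertex 1.4 3.0 0.4
  endloop
 endfacet
 facet normal -0.830 -0.546 -0.111
  outer loop
   vertex 1.0 3.2 2.4
   vertex 1.4 3.0 0.4
   vertex 3.0 0.2 2.2
  endloop
 endfacet
 facet normal 0.931 -0.129 0.341
  outer loop
   vertex 2.8 1.4 3.2
   vertex 3.0 0.2 2.2
   vertex 3.6 4.0 2.0
  endloop
 endfacet
 facet normal 0.714 0.100 0.693
  outer loop
   vertex 2.8 1.4 3.2
   vertex 3.6 4.0 2.0
   vertex 1.8 3.0 4.0
  endloop
 endfacet
 facet normal -0.466 -0.611 0.640
  outer loop
   vertex 2.8 1.4 3.2
   vertex 1.8 3.0 4.0
   vertex 3.0 0.2 2.2
  endloop
 endfacet
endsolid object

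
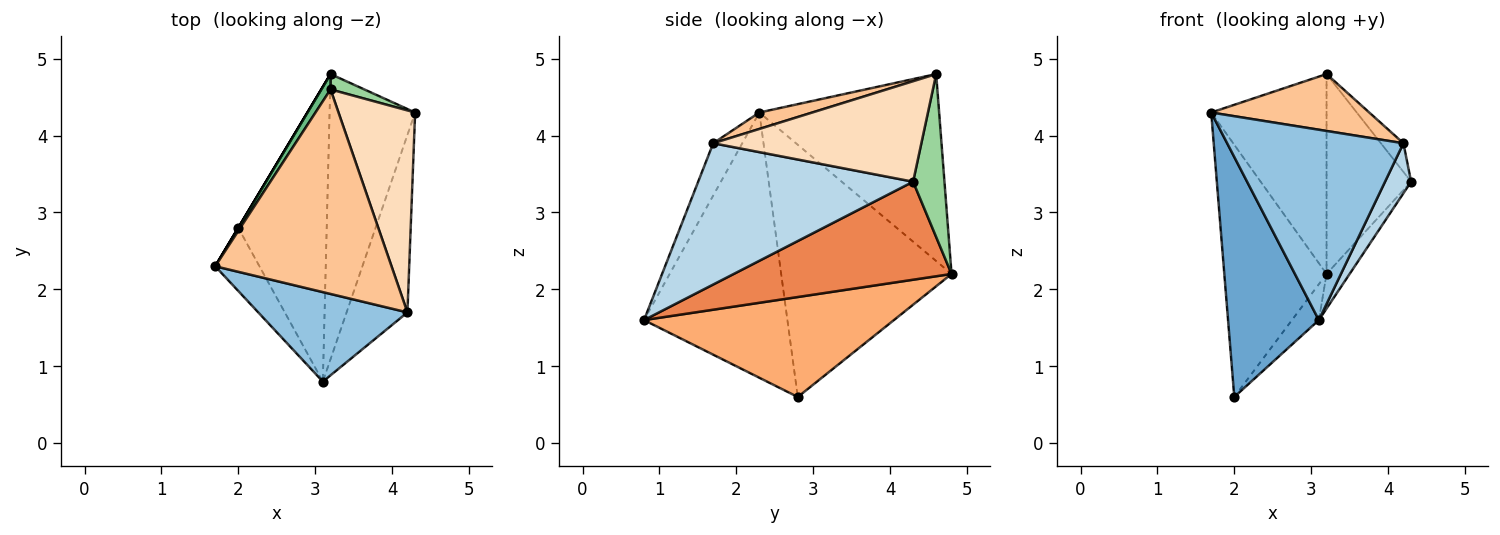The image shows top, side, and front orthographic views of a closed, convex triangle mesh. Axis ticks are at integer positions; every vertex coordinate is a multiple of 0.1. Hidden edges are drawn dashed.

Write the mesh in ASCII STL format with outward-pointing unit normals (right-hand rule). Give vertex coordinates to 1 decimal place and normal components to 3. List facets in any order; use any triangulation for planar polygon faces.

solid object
 facet normal -0.837 -0.530 -0.139
  outer loop
   vertex 2.0 2.8 0.6
   vertex 3.1 0.8 1.6
   vertex 1.7 2.3 4.3
  endloop
 endfacet
 facet normal -0.147 -0.895 0.421
  outer loop
   vertex 4.2 1.7 3.9
   vertex 1.7 2.3 4.3
   vertex 3.1 0.8 1.6
  endloop
 endfacet
 facet normal 0.913 -0.111 -0.393
  outer loop
   vertex 4.2 1.7 3.9
   vertex 3.1 0.8 1.6
   vertex 4.3 4.3 3.4
  endloop
 endfacet
 facet normal -0.857 0.514 0.000
  outer loop
   vertex 3.2 4.8 2.2
   vertex 2.0 2.8 0.6
   vertex 1.7 2.3 4.3
  endloop
 endfacet
 facet normal 0.751 0.080 -0.655
  outer loop
   vertex 3.2 4.8 2.2
   vertex 4.3 4.3 3.4
   vertex 3.1 0.8 1.6
  endloop
 endfacet
 facet normal 0.747 0.080 -0.660
  outer loop
   vertex 3.2 4.8 2.2
   vertex 3.1 0.8 1.6
   vertex 2.0 2.8 0.6
  endloop
 endfacet
 facet normal 0.089 -0.267 0.960
  outer loop
   vertex 3.2 4.6 4.8
   vertex 1.7 2.3 4.3
   vertex 4.2 1.7 3.9
  endloop
 endfacet
 facet normal 0.792 0.086 0.604
  outer loop
   vertex 3.2 4.6 4.8
   vertex 4.2 1.7 3.9
   vertex 4.3 4.3 3.4
  endloop
 endfacet
 facet normal -0.841 0.539 0.041
  outer loop
   vertex 3.2 4.6 4.8
   vertex 3.2 4.8 2.2
   vertex 1.7 2.3 4.3
  endloop
 endfacet
 facet normal 0.347 0.935 0.072
  outer loop
   vertex 3.2 4.6 4.8
   vertex 4.3 4.3 3.4
   vertex 3.2 4.8 2.2
  endloop
 endfacet
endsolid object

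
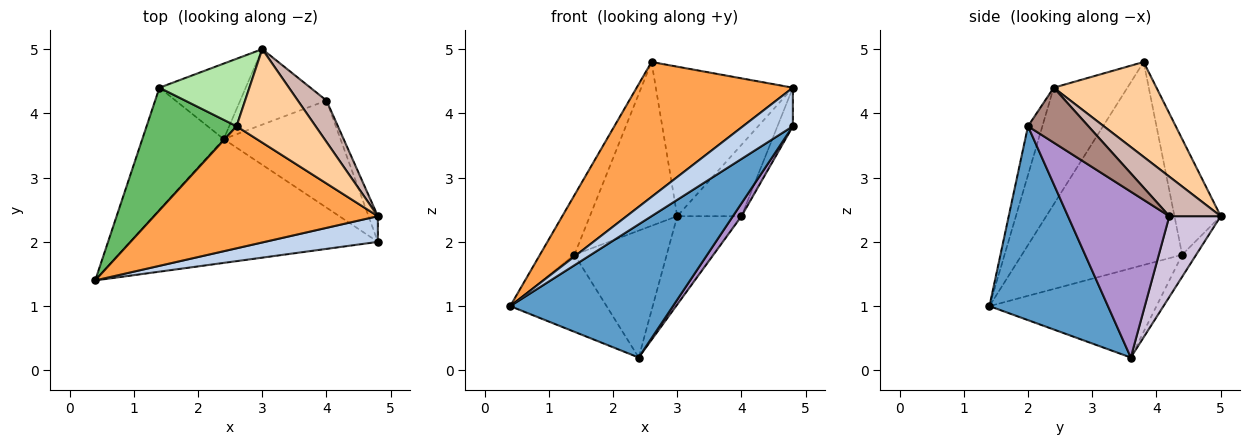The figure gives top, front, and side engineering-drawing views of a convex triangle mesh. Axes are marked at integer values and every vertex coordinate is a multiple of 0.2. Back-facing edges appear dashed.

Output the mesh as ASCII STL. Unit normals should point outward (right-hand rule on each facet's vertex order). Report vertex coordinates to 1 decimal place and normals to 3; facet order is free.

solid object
 facet normal 0.470 -0.646 -0.601
  outer loop
   vertex 2.4 3.6 0.2
   vertex 4.8 2.0 3.8
   vertex 0.4 1.4 1.0
  endloop
 endfacet
 facet normal -0.233 -0.809 0.539
  outer loop
   vertex 4.8 2.4 4.4
   vertex 0.4 1.4 1.0
   vertex 4.8 2.0 3.8
  endloop
 endfacet
 facet normal -0.330 -0.700 0.633
  outer loop
   vertex 4.8 2.4 4.4
   vertex 2.6 3.8 4.8
   vertex 0.4 1.4 1.0
  endloop
 endfacet
 facet normal 0.537 0.716 0.447
  outer loop
   vertex 4.8 2.4 4.4
   vertex 3.0 5.0 2.4
   vertex 2.6 3.8 4.8
  endloop
 endfacet
 facet normal -0.897 0.193 0.397
  outer loop
   vertex 1.4 4.4 1.8
   vertex 0.4 1.4 1.0
   vertex 2.6 3.8 4.8
  endloop
 endfacet
 facet normal -0.440 0.831 0.342
  outer loop
   vertex 1.4 4.4 1.8
   vertex 2.6 3.8 4.8
   vertex 3.0 5.0 2.4
  endloop
 endfacet
 facet normal -0.679 0.392 -0.620
  outer loop
   vertex 1.4 4.4 1.8
   vertex 2.4 3.6 0.2
   vertex 0.4 1.4 1.0
  endloop
 endfacet
 facet normal -0.129 0.852 -0.507
  outer loop
   vertex 1.4 4.4 1.8
   vertex 3.0 5.0 2.4
   vertex 2.4 3.6 0.2
  endloop
 endfacet
 facet normal 0.816 -0.069 -0.574
  outer loop
   vertex 4.0 4.2 2.4
   vertex 4.8 2.0 3.8
   vertex 2.4 3.6 0.2
  endloop
 endfacet
 facet normal 0.520 0.650 -0.555
  outer loop
   vertex 4.0 4.2 2.4
   vertex 2.4 3.6 0.2
   vertex 3.0 5.0 2.4
  endloop
 endfacet
 facet normal 0.956 0.244 -0.163
  outer loop
   vertex 4.0 4.2 2.4
   vertex 4.8 2.4 4.4
   vertex 4.8 2.0 3.8
  endloop
 endfacet
 facet normal 0.569 0.711 0.413
  outer loop
   vertex 4.0 4.2 2.4
   vertex 3.0 5.0 2.4
   vertex 4.8 2.4 4.4
  endloop
 endfacet
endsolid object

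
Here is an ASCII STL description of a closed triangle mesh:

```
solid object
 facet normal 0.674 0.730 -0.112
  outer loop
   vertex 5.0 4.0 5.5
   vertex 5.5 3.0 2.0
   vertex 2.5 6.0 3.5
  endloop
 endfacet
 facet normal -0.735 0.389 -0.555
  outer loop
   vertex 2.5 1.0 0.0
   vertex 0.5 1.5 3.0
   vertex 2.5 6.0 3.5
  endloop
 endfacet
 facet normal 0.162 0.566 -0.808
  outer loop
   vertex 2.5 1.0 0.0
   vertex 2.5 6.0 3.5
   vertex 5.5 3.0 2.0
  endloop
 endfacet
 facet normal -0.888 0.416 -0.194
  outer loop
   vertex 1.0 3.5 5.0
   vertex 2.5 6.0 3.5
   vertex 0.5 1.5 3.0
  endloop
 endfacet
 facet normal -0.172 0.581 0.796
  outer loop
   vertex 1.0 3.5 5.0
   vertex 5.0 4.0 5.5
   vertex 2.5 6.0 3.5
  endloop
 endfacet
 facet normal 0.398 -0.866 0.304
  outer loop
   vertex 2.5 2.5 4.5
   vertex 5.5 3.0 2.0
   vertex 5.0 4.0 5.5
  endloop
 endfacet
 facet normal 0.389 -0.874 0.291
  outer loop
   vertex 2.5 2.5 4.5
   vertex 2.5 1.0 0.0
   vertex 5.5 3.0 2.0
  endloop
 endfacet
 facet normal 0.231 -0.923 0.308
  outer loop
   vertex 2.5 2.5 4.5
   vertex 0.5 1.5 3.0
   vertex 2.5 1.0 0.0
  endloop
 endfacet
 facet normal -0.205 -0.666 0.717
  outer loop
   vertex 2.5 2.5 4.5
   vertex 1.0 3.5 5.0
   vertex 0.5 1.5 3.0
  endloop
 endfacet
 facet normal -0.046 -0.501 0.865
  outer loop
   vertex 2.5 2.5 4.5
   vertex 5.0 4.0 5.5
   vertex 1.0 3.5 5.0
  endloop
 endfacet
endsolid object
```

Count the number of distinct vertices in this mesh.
7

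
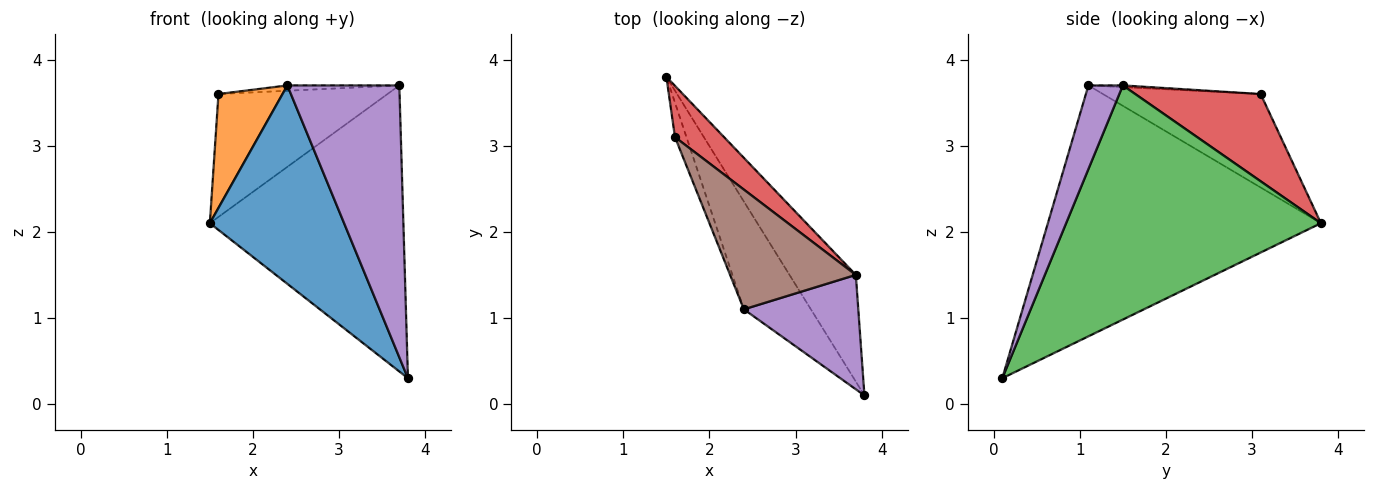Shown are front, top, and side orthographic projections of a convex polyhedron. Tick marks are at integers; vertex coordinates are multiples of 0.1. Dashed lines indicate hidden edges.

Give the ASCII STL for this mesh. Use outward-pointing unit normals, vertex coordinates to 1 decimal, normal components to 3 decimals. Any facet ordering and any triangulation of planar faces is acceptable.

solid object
 facet normal -0.873 -0.429 -0.233
  outer loop
   vertex 2.4 1.1 3.7
   vertex 1.5 3.8 2.1
   vertex 3.8 0.1 0.3
  endloop
 endfacet
 facet normal -0.921 -0.374 -0.113
  outer loop
   vertex 1.6 3.1 3.6
   vertex 1.5 3.8 2.1
   vertex 2.4 1.1 3.7
  endloop
 endfacet
 facet normal 0.777 0.590 -0.220
  outer loop
   vertex 3.7 1.5 3.7
   vertex 3.8 0.1 0.3
   vertex 1.5 3.8 2.1
  endloop
 endfacet
 facet normal 0.565 0.761 0.318
  outer loop
   vertex 3.7 1.5 3.7
   vertex 1.5 3.8 2.1
   vertex 1.6 3.1 3.6
  endloop
 endfacet
 facet normal 0.273 -0.887 0.373
  outer loop
   vertex 3.7 1.5 3.7
   vertex 2.4 1.1 3.7
   vertex 3.8 0.1 0.3
  endloop
 endfacet
 facet normal -0.014 0.044 0.999
  outer loop
   vertex 3.7 1.5 3.7
   vertex 1.6 3.1 3.6
   vertex 2.4 1.1 3.7
  endloop
 endfacet
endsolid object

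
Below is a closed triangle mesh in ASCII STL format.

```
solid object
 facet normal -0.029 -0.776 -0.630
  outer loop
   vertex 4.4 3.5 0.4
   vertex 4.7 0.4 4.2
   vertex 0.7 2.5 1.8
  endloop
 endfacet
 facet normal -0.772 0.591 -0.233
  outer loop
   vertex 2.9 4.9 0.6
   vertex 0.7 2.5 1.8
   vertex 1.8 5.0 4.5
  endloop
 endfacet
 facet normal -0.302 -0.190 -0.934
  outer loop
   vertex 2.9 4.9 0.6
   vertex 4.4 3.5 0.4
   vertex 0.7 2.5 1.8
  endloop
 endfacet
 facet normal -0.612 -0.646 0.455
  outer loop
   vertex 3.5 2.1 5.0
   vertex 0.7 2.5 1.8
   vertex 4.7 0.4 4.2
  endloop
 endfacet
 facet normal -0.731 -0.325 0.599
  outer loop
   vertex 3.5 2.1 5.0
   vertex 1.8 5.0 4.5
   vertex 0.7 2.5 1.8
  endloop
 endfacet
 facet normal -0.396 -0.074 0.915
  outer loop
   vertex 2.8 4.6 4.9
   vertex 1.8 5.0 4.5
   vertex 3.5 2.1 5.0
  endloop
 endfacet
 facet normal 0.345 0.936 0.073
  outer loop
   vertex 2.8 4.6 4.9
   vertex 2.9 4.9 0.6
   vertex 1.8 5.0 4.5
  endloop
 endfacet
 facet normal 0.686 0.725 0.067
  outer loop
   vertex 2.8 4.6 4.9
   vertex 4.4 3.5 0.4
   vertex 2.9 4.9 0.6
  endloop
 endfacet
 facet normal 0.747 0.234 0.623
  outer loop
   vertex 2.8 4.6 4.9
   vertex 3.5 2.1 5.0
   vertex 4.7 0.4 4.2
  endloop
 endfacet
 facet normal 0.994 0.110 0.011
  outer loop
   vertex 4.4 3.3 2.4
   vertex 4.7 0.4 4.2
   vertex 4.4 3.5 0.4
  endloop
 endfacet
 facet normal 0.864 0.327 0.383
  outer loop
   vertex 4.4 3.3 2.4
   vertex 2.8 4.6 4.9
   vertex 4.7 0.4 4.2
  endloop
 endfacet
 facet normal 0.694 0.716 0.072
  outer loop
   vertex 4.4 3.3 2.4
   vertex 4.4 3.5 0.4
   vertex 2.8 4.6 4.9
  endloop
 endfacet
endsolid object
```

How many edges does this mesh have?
18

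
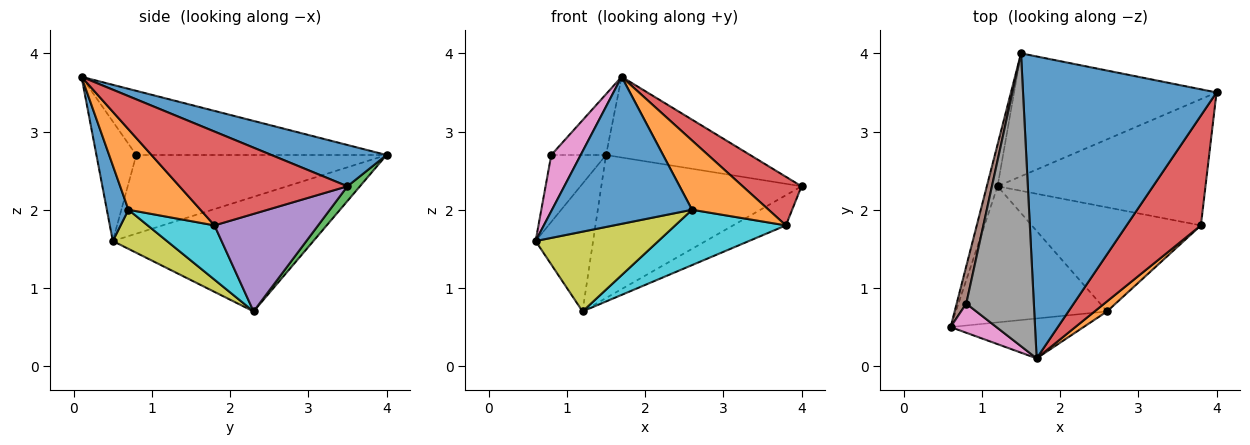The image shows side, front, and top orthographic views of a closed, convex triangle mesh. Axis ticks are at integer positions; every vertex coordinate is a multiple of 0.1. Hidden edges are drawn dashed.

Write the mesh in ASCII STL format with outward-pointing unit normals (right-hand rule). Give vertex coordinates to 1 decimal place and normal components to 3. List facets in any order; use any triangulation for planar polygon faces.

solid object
 facet normal 0.202 0.253 0.946
  outer loop
   vertex 1.7 0.1 3.7
   vertex 4.0 3.5 2.3
   vertex 1.5 4.0 2.7
  endloop
 endfacet
 facet normal -0.957 0.274 -0.090
  outer loop
   vertex 1.2 2.3 0.7
   vertex 0.6 0.5 1.6
   vertex 1.5 4.0 2.7
  endloop
 endfacet
 facet normal 0.047 0.758 -0.651
  outer loop
   vertex 1.2 2.3 0.7
   vertex 1.5 4.0 2.7
   vertex 4.0 3.5 2.3
  endloop
 endfacet
 facet normal 0.756 -0.265 0.599
  outer loop
   vertex 3.8 1.8 1.8
   vertex 4.0 3.5 2.3
   vertex 1.7 0.1 3.7
  endloop
 endfacet
 facet normal 0.415 0.211 -0.885
  outer loop
   vertex 3.8 1.8 1.8
   vertex 1.2 2.3 0.7
   vertex 4.0 3.5 2.3
  endloop
 endfacet
 facet normal -0.970 0.212 0.118
  outer loop
   vertex 0.8 0.8 2.7
   vertex 1.5 4.0 2.7
   vertex 0.6 0.5 1.6
  endloop
 endfacet
 facet normal -0.769 -0.568 0.295
  outer loop
   vertex 0.8 0.8 2.7
   vertex 0.6 0.5 1.6
   vertex 1.7 0.1 3.7
  endloop
 endfacet
 facet normal -0.681 0.149 0.717
  outer loop
   vertex 0.8 0.8 2.7
   vertex 1.7 0.1 3.7
   vertex 1.5 4.0 2.7
  endloop
 endfacet
 facet normal 0.218 -0.494 -0.842
  outer loop
   vertex 2.6 0.7 2.0
   vertex 0.6 0.5 1.6
   vertex 1.2 2.3 0.7
  endloop
 endfacet
 facet normal 0.273 -0.452 -0.849
  outer loop
   vertex 2.6 0.7 2.0
   vertex 1.2 2.3 0.7
   vertex 3.8 1.8 1.8
  endloop
 endfacet
 facet normal 0.147 -0.955 -0.259
  outer loop
   vertex 2.6 0.7 2.0
   vertex 1.7 0.1 3.7
   vertex 0.6 0.5 1.6
  endloop
 endfacet
 facet normal 0.681 -0.724 0.105
  outer loop
   vertex 2.6 0.7 2.0
   vertex 3.8 1.8 1.8
   vertex 1.7 0.1 3.7
  endloop
 endfacet
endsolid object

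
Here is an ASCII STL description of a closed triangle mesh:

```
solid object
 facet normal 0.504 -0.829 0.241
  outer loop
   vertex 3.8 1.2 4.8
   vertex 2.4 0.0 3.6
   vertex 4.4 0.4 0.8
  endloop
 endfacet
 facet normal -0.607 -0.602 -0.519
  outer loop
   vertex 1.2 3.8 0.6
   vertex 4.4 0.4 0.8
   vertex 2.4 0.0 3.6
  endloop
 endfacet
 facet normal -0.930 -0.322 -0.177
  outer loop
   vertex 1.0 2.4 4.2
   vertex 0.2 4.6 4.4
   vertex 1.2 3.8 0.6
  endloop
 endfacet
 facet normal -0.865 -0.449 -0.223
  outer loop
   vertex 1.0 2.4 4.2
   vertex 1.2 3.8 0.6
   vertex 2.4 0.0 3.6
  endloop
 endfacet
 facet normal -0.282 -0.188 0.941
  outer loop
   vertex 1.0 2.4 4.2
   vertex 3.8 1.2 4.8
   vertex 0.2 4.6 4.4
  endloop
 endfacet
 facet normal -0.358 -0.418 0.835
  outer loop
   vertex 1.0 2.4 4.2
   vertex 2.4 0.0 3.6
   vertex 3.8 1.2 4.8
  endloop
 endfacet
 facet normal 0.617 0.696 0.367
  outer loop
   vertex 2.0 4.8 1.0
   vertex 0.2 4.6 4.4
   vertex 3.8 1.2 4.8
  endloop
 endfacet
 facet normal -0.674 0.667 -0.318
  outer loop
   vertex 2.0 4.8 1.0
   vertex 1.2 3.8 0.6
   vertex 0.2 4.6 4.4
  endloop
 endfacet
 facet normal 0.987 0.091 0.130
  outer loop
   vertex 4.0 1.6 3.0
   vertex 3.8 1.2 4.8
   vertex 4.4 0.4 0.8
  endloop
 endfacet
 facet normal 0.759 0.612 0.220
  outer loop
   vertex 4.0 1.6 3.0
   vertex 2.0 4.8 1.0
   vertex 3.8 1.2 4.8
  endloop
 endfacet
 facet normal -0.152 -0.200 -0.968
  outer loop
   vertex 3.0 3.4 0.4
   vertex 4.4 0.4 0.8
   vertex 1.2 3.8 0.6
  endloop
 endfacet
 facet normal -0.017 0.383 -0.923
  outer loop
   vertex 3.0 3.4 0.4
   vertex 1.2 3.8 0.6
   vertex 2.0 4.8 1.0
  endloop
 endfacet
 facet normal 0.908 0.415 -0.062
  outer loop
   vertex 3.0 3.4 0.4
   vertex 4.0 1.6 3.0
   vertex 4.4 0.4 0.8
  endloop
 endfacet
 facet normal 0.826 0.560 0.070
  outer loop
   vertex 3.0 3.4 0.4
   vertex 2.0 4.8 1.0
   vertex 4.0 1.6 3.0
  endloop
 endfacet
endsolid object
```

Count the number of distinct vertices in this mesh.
9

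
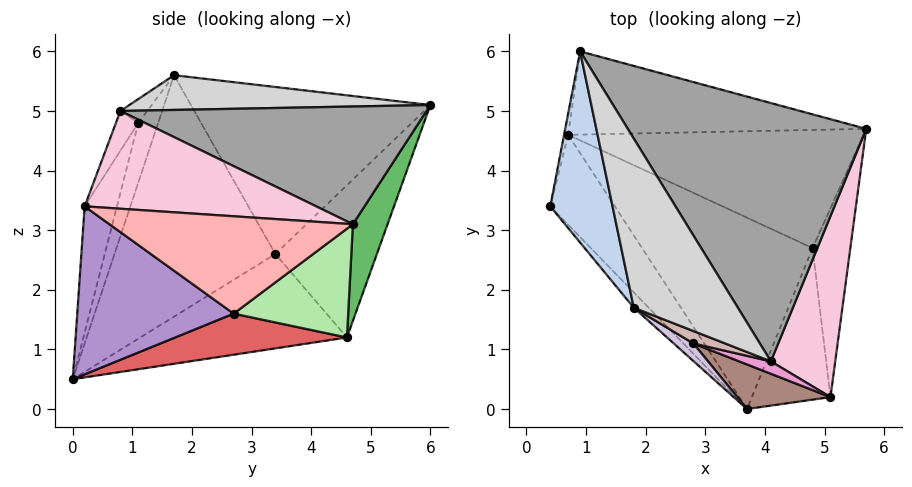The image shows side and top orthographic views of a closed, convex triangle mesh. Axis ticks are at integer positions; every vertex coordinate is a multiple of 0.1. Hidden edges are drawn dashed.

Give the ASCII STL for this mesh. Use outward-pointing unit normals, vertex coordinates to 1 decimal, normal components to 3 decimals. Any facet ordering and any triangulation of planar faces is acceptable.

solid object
 facet normal -0.731 -0.681 -0.045
  outer loop
   vertex 1.8 1.7 5.6
   vertex 0.4 3.4 2.6
   vertex 3.7 0.0 0.5
  endloop
 endfacet
 facet normal -0.926 -0.154 0.345
  outer loop
   vertex 0.9 6.0 5.1
   vertex 0.4 3.4 2.6
   vertex 1.8 1.7 5.6
  endloop
 endfacet
 facet normal -0.752 -0.412 -0.514
  outer loop
   vertex 0.7 4.6 1.2
   vertex 3.7 0.0 0.5
   vertex 0.4 3.4 2.6
  endloop
 endfacet
 facet normal -0.977 0.213 -0.026
  outer loop
   vertex 0.7 4.6 1.2
   vertex 0.4 3.4 2.6
   vertex 0.9 6.0 5.1
  endloop
 endfacet
 facet normal 0.111 0.934 -0.341
  outer loop
   vertex 0.7 4.6 1.2
   vertex 0.9 6.0 5.1
   vertex 5.7 4.7 3.1
  endloop
 endfacet
 facet normal 0.303 0.481 -0.823
  outer loop
   vertex 4.8 2.7 1.6
   vertex 0.7 4.6 1.2
   vertex 5.7 4.7 3.1
  endloop
 endfacet
 facet normal 0.224 0.288 -0.931
  outer loop
   vertex 4.8 2.7 1.6
   vertex 3.7 0.0 0.5
   vertex 0.7 4.6 1.2
  endloop
 endfacet
 facet normal 0.922 -0.147 -0.358
  outer loop
   vertex 4.8 2.7 1.6
   vertex 5.7 4.7 3.1
   vertex 5.1 0.2 3.4
  endloop
 endfacet
 facet normal 0.889 -0.193 -0.416
  outer loop
   vertex 4.8 2.7 1.6
   vertex 5.1 0.2 3.4
   vertex 3.7 0.0 0.5
  endloop
 endfacet
 facet normal -0.425 -0.894 0.140
  outer loop
   vertex 2.8 1.1 4.8
   vertex 1.8 1.7 5.6
   vertex 3.7 0.0 0.5
  endloop
 endfacet
 facet normal -0.256 -0.948 0.189
  outer loop
   vertex 2.8 1.1 4.8
   vertex 3.7 0.0 0.5
   vertex 5.1 0.2 3.4
  endloop
 endfacet
 facet normal -0.261 -0.900 0.348
  outer loop
   vertex 4.1 0.8 5.0
   vertex 1.8 1.7 5.6
   vertex 2.8 1.1 4.8
  endloop
 endfacet
 facet normal -0.249 -0.948 0.200
  outer loop
   vertex 4.1 0.8 5.0
   vertex 2.8 1.1 4.8
   vertex 5.1 0.2 3.4
  endloop
 endfacet
 facet normal 0.833 -0.074 0.548
  outer loop
   vertex 4.1 0.8 5.0
   vertex 5.1 0.2 3.4
   vertex 5.7 4.7 3.1
  endloop
 endfacet
 facet normal 0.429 0.247 0.869
  outer loop
   vertex 4.1 0.8 5.0
   vertex 5.7 4.7 3.1
   vertex 0.9 6.0 5.1
  endloop
 endfacet
 facet normal 0.312 0.174 0.934
  outer loop
   vertex 4.1 0.8 5.0
   vertex 0.9 6.0 5.1
   vertex 1.8 1.7 5.6
  endloop
 endfacet
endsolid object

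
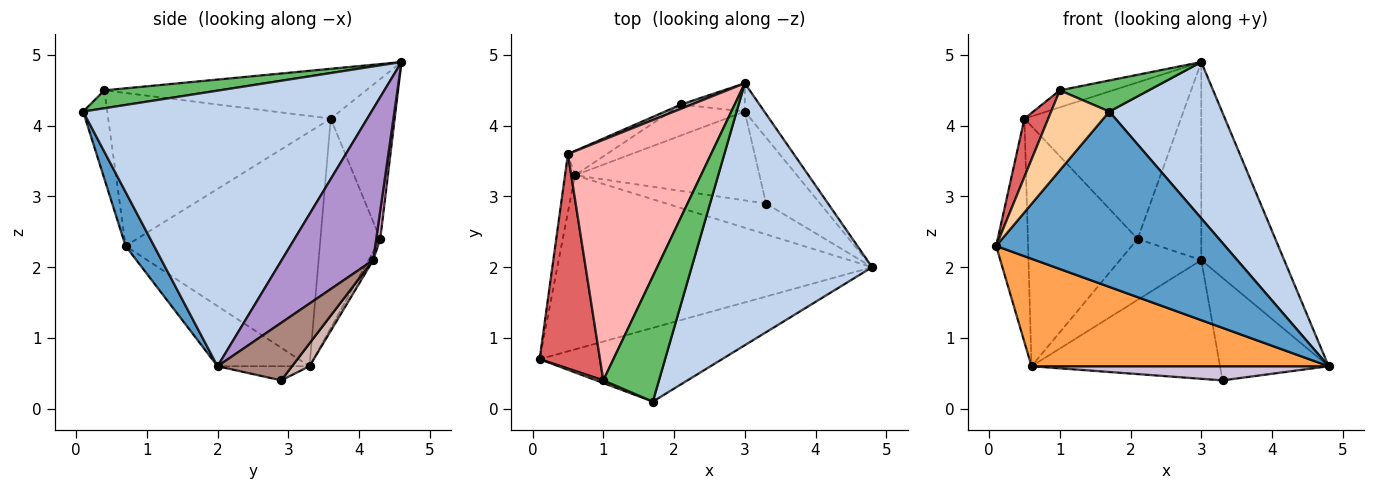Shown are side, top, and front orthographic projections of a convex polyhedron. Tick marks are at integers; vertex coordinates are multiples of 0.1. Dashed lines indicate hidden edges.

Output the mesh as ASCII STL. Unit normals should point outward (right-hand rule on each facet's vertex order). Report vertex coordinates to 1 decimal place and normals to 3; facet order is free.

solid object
 facet normal 0.114 -0.916 -0.385
  outer loop
   vertex 1.7 0.1 4.2
   vertex 0.1 0.7 2.3
   vertex 4.8 2.0 0.6
  endloop
 endfacet
 facet normal 0.795 -0.311 0.521
  outer loop
   vertex 1.7 0.1 4.2
   vertex 4.8 2.0 0.6
   vertex 3.0 4.6 4.9
  endloop
 endfacet
 facet normal -0.160 -0.518 -0.840
  outer loop
   vertex 0.6 3.3 0.6
   vertex 4.8 2.0 0.6
   vertex 0.1 0.7 2.3
  endloop
 endfacet
 facet normal -0.383 -0.923 0.031
  outer loop
   vertex 1.0 0.4 4.5
   vertex 0.1 0.7 2.3
   vertex 1.7 0.1 4.2
  endloop
 endfacet
 facet normal 0.298 -0.230 0.926
  outer loop
   vertex 1.0 0.4 4.5
   vertex 1.7 0.1 4.2
   vertex 3.0 4.6 4.9
  endloop
 endfacet
 facet normal -0.986 0.162 -0.042
  outer loop
   vertex 0.5 3.6 4.1
   vertex 0.6 3.3 0.6
   vertex 0.1 0.7 2.3
  endloop
 endfacet
 facet normal -0.926 -0.099 0.365
  outer loop
   vertex 0.5 3.6 4.1
   vertex 0.1 0.7 2.3
   vertex 1.0 0.4 4.5
  endloop
 endfacet
 facet normal -0.328 0.067 0.942
  outer loop
   vertex 0.5 3.6 4.1
   vertex 1.0 0.4 4.5
   vertex 3.0 4.6 4.9
  endloop
 endfacet
 facet normal 0.738 0.669 -0.096
  outer loop
   vertex 3.0 4.2 2.1
   vertex 3.0 4.6 4.9
   vertex 4.8 2.0 0.6
  endloop
 endfacet
 facet normal -0.128 -0.414 -0.901
  outer loop
   vertex 3.3 2.9 0.4
   vertex 4.8 2.0 0.6
   vertex 0.6 3.3 0.6
  endloop
 endfacet
 facet normal 0.500 0.728 -0.469
  outer loop
   vertex 3.3 2.9 0.4
   vertex 3.0 4.2 2.1
   vertex 4.8 2.0 0.6
  endloop
 endfacet
 facet normal 0.074 0.798 -0.598
  outer loop
   vertex 3.3 2.9 0.4
   vertex 0.6 3.3 0.6
   vertex 3.0 4.2 2.1
  endloop
 endfacet
 facet normal 0.063 0.988 -0.141
  outer loop
   vertex 2.1 4.3 2.4
   vertex 3.0 4.6 4.9
   vertex 3.0 4.2 2.1
  endloop
 endfacet
 facet normal -0.052 0.891 -0.452
  outer loop
   vertex 2.1 4.3 2.4
   vertex 3.0 4.2 2.1
   vertex 0.6 3.3 0.6
  endloop
 endfacet
 facet normal -0.378 0.925 0.025
  outer loop
   vertex 2.1 4.3 2.4
   vertex 0.5 3.6 4.1
   vertex 3.0 4.6 4.9
  endloop
 endfacet
 facet normal -0.477 0.875 -0.089
  outer loop
   vertex 2.1 4.3 2.4
   vertex 0.6 3.3 0.6
   vertex 0.5 3.6 4.1
  endloop
 endfacet
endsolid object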